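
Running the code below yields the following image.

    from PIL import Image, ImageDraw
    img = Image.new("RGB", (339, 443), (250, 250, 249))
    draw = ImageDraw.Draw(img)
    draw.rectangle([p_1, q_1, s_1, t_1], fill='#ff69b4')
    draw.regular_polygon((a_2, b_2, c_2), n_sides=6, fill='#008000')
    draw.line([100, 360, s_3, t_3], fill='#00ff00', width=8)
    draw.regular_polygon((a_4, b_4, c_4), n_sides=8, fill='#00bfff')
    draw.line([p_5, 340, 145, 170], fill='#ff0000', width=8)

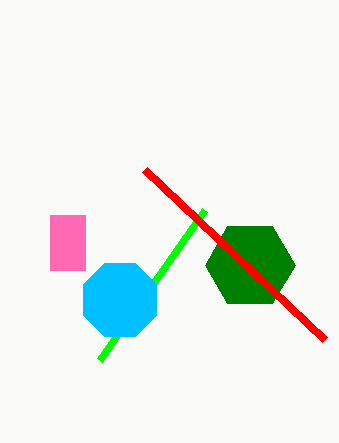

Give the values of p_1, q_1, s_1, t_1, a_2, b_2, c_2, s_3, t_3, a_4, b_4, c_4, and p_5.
p_1 = 50, q_1 = 215, s_1 = 85, t_1 = 270, a_2 = 250, b_2 = 265, c_2 = 45, s_3 = 205, t_3 = 210, a_4 = 120, b_4 = 300, c_4 = 40, p_5 = 325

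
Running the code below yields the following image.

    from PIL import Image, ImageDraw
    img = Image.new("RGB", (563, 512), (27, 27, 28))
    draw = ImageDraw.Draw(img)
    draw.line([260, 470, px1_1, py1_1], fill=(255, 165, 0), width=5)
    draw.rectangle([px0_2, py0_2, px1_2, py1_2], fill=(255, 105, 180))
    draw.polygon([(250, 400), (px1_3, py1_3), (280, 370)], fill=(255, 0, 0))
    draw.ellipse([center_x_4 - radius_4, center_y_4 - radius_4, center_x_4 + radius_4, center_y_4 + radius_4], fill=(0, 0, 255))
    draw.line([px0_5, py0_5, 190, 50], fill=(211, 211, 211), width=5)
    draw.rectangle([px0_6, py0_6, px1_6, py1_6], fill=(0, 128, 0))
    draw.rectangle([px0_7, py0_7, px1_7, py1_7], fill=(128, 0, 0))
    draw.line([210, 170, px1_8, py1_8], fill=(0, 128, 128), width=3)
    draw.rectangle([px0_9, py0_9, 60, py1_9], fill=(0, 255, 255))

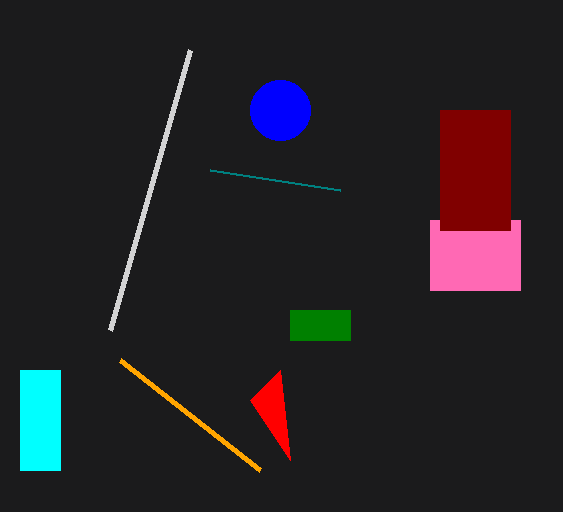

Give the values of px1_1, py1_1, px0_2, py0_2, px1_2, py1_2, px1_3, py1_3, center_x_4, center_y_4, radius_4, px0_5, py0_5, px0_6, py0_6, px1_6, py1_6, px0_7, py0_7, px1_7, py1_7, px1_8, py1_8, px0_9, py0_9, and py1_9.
px1_1 = 120; py1_1 = 360; px0_2 = 430; py0_2 = 220; px1_2 = 520; py1_2 = 290; px1_3 = 290; py1_3 = 460; center_x_4 = 280; center_y_4 = 110; radius_4 = 30; px0_5 = 110; py0_5 = 330; px0_6 = 290; py0_6 = 310; px1_6 = 350; py1_6 = 340; px0_7 = 440; py0_7 = 110; px1_7 = 510; py1_7 = 230; px1_8 = 340; py1_8 = 190; px0_9 = 20; py0_9 = 370; py1_9 = 470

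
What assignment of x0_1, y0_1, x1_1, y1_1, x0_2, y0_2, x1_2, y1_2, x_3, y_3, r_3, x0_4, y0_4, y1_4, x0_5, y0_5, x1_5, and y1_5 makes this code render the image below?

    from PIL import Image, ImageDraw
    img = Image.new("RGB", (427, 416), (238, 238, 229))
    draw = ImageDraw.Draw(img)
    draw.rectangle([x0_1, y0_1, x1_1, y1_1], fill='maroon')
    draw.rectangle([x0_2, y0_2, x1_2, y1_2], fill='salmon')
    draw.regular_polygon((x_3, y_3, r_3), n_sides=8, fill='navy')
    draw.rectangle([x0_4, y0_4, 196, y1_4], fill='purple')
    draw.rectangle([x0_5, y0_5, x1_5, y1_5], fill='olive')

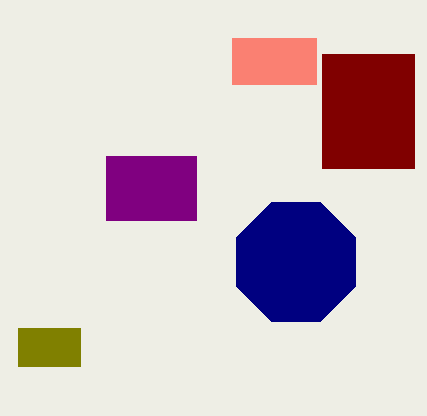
x0_1 = 322; y0_1 = 54; x1_1 = 414; y1_1 = 168; x0_2 = 232; y0_2 = 38; x1_2 = 316; y1_2 = 84; x_3 = 296; y_3 = 262; r_3 = 64; x0_4 = 106; y0_4 = 156; y1_4 = 220; x0_5 = 18; y0_5 = 328; x1_5 = 80; y1_5 = 366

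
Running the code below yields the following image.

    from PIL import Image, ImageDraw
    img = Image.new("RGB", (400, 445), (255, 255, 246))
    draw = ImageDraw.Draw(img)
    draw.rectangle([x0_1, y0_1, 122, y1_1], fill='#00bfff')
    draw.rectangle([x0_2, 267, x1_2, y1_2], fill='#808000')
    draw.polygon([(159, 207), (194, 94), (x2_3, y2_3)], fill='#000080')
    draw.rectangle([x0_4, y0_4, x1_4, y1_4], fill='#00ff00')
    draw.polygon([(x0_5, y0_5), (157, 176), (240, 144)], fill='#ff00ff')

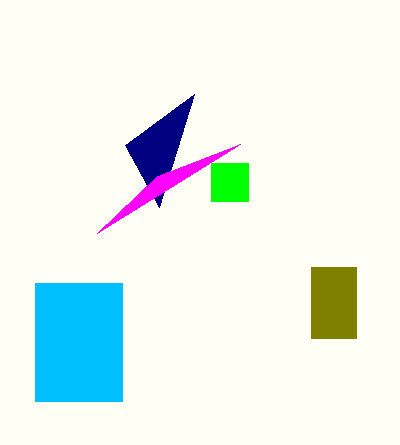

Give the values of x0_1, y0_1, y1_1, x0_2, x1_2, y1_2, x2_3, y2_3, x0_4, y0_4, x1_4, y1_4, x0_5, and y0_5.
x0_1 = 35; y0_1 = 283; y1_1 = 401; x0_2 = 311; x1_2 = 356; y1_2 = 338; x2_3 = 125; y2_3 = 145; x0_4 = 211; y0_4 = 163; x1_4 = 248; y1_4 = 201; x0_5 = 97; y0_5 = 233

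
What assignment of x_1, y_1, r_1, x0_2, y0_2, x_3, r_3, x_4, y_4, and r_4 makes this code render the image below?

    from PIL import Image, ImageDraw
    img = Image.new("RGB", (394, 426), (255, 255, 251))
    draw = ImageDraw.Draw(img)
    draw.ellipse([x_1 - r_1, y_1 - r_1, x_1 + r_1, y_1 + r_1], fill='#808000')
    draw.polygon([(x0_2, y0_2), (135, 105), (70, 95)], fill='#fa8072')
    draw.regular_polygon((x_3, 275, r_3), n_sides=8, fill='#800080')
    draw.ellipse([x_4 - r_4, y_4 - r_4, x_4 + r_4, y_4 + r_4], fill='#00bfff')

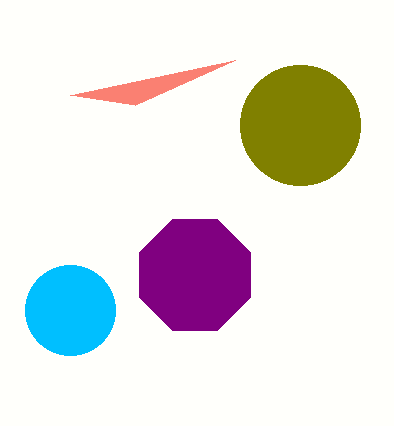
x_1 = 300, y_1 = 125, r_1 = 60, x0_2 = 235, y0_2 = 60, x_3 = 195, r_3 = 60, x_4 = 70, y_4 = 310, r_4 = 45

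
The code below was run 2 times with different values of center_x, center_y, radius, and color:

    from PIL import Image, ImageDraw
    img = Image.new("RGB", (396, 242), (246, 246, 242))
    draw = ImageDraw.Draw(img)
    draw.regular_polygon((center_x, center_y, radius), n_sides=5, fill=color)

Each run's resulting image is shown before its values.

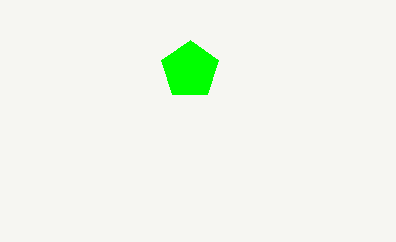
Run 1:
center_x = 190, center_y = 70, radius = 30, color = 'lime'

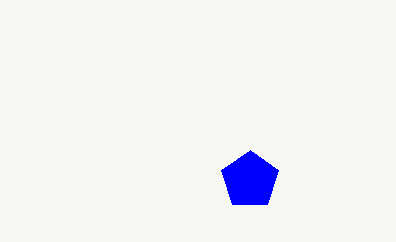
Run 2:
center_x = 250, center_y = 180, radius = 30, color = 'blue'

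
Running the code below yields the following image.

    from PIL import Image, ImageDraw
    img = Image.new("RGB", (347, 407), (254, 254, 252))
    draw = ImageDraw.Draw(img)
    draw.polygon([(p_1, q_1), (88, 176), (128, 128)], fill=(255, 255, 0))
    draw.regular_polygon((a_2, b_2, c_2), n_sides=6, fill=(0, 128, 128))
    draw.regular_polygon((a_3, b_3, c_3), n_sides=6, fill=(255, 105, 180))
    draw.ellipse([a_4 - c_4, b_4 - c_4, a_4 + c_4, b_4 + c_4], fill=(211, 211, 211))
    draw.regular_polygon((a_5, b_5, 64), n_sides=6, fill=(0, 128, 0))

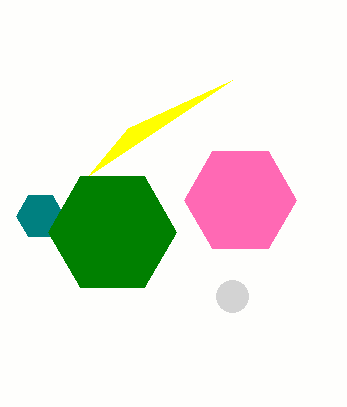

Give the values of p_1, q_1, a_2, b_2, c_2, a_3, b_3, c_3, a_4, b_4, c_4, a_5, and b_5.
p_1 = 232; q_1 = 80; a_2 = 40; b_2 = 216; c_2 = 24; a_3 = 240; b_3 = 200; c_3 = 56; a_4 = 232; b_4 = 296; c_4 = 16; a_5 = 112; b_5 = 232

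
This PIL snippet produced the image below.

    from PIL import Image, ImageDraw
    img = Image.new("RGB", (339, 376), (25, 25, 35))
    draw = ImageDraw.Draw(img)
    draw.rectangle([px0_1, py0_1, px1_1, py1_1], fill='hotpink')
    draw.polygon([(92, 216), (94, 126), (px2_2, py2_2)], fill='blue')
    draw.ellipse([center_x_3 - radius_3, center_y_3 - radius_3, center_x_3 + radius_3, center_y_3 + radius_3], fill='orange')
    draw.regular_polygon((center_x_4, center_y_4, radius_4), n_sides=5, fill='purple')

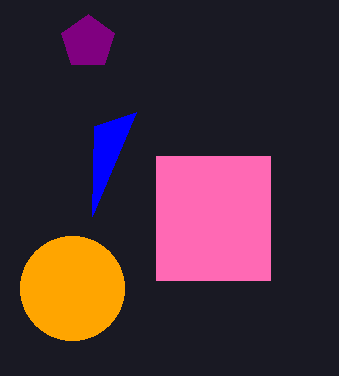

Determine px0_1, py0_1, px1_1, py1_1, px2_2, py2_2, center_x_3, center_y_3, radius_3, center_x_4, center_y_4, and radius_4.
px0_1 = 156; py0_1 = 156; px1_1 = 270; py1_1 = 280; px2_2 = 136; py2_2 = 112; center_x_3 = 72; center_y_3 = 288; radius_3 = 52; center_x_4 = 88; center_y_4 = 42; radius_4 = 28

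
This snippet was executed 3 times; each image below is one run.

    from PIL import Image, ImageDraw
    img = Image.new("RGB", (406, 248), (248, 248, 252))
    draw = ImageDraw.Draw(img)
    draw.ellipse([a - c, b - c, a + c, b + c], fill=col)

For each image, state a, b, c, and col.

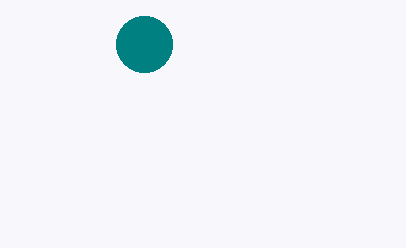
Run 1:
a = 144; b = 44; c = 28; col = 'teal'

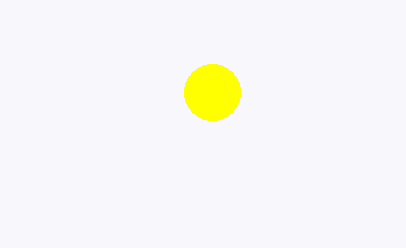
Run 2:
a = 212, b = 92, c = 28, col = 'yellow'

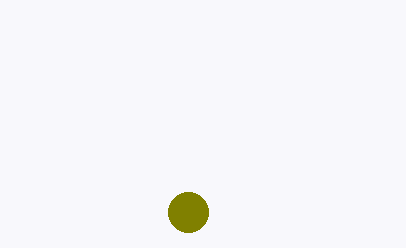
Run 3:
a = 188, b = 212, c = 20, col = 'olive'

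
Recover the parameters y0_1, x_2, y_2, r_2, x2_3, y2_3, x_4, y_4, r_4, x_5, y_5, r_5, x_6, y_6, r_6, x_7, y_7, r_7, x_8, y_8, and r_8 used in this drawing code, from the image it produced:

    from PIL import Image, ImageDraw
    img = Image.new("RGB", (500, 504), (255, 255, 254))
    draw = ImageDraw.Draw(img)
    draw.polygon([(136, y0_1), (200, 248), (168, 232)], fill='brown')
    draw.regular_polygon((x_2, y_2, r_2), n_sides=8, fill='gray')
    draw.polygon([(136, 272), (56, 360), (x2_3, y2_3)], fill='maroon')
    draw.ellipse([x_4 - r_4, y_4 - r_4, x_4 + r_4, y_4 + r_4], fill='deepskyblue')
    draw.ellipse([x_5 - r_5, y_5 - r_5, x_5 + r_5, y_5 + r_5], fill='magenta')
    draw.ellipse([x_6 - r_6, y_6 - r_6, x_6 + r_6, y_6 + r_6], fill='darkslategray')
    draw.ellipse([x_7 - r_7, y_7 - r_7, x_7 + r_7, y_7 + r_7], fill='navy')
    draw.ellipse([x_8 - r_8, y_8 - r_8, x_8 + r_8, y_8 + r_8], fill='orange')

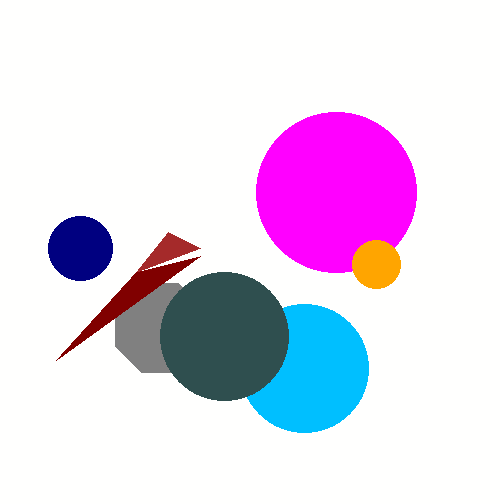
y0_1 = 272; x_2 = 160; y_2 = 328; r_2 = 48; x2_3 = 200; y2_3 = 256; x_4 = 304; y_4 = 368; r_4 = 64; x_5 = 336; y_5 = 192; r_5 = 80; x_6 = 224; y_6 = 336; r_6 = 64; x_7 = 80; y_7 = 248; r_7 = 32; x_8 = 376; y_8 = 264; r_8 = 24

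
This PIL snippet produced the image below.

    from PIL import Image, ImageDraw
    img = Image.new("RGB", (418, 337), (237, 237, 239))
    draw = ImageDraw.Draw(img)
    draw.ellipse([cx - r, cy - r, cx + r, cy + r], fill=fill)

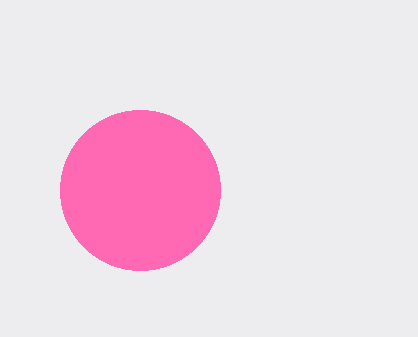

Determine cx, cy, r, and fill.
cx = 140
cy = 190
r = 80
fill = 'hotpink'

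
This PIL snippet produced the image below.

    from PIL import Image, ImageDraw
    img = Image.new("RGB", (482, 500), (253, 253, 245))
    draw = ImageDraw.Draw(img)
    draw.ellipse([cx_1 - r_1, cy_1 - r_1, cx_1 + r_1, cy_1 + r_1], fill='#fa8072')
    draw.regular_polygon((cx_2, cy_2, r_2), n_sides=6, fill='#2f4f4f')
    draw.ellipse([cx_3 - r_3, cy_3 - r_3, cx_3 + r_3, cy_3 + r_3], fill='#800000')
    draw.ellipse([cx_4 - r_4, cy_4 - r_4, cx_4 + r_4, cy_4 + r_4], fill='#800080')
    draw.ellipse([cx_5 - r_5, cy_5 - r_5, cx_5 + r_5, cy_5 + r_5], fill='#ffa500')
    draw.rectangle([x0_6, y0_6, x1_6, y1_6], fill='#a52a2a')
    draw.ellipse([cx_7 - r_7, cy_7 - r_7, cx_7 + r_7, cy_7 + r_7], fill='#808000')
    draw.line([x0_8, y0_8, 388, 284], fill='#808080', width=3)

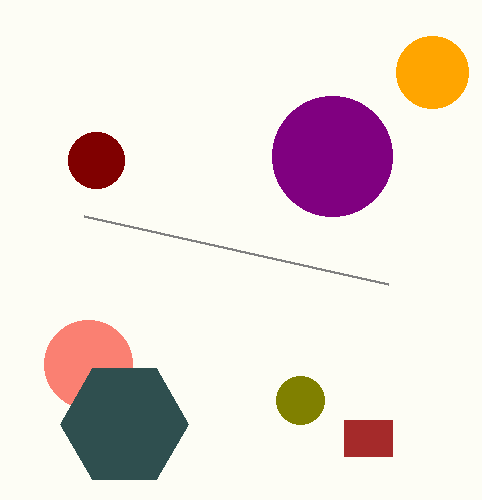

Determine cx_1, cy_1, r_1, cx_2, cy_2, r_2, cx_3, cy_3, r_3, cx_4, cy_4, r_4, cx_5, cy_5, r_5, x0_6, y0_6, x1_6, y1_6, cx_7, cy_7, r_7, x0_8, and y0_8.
cx_1 = 88, cy_1 = 364, r_1 = 44, cx_2 = 124, cy_2 = 424, r_2 = 64, cx_3 = 96, cy_3 = 160, r_3 = 28, cx_4 = 332, cy_4 = 156, r_4 = 60, cx_5 = 432, cy_5 = 72, r_5 = 36, x0_6 = 344, y0_6 = 420, x1_6 = 392, y1_6 = 456, cx_7 = 300, cy_7 = 400, r_7 = 24, x0_8 = 84, y0_8 = 216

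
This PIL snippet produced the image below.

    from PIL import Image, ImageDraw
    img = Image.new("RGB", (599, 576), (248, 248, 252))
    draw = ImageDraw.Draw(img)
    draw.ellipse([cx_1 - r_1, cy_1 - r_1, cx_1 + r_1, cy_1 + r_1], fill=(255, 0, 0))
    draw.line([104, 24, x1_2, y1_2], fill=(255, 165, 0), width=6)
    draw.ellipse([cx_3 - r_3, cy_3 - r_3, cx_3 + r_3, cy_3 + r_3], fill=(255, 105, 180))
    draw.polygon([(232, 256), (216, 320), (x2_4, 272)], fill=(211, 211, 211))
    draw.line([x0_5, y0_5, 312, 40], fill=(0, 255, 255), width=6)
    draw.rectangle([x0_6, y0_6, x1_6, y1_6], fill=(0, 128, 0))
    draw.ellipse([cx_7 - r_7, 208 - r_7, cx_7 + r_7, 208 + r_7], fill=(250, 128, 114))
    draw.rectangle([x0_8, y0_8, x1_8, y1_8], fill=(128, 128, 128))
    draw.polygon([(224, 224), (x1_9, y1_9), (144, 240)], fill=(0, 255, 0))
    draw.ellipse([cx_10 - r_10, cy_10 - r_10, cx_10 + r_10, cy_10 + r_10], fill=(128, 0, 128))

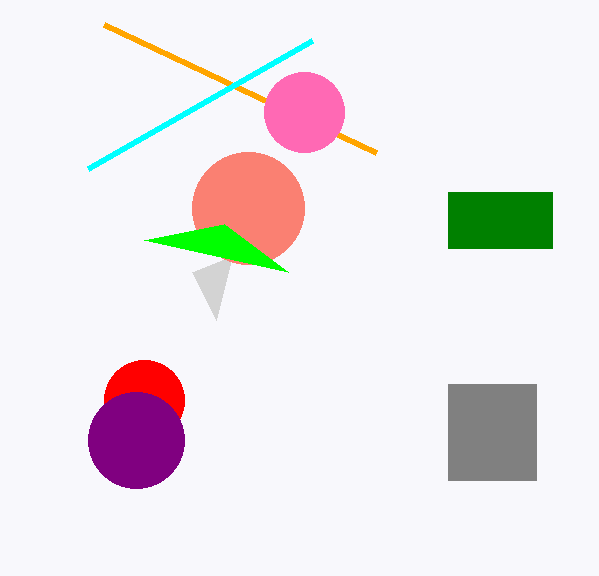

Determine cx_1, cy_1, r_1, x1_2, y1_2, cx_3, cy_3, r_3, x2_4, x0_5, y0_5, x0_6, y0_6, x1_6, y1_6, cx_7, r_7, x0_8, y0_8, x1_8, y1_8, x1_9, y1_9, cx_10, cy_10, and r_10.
cx_1 = 144, cy_1 = 400, r_1 = 40, x1_2 = 376, y1_2 = 152, cx_3 = 304, cy_3 = 112, r_3 = 40, x2_4 = 192, x0_5 = 88, y0_5 = 168, x0_6 = 448, y0_6 = 192, x1_6 = 552, y1_6 = 248, cx_7 = 248, r_7 = 56, x0_8 = 448, y0_8 = 384, x1_8 = 536, y1_8 = 480, x1_9 = 288, y1_9 = 272, cx_10 = 136, cy_10 = 440, r_10 = 48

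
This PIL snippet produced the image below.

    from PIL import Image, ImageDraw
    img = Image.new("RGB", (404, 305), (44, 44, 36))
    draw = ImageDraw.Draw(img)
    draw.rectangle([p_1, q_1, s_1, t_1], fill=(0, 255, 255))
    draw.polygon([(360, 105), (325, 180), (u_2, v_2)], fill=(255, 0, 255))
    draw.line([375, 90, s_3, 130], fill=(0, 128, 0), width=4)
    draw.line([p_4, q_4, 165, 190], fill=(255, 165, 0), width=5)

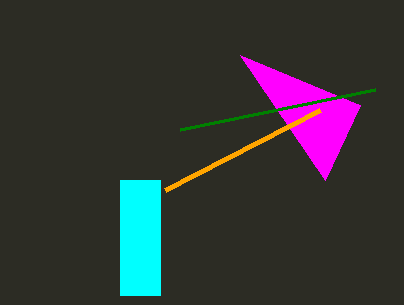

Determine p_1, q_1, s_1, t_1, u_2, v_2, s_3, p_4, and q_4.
p_1 = 120, q_1 = 180, s_1 = 160, t_1 = 295, u_2 = 240, v_2 = 55, s_3 = 180, p_4 = 320, q_4 = 110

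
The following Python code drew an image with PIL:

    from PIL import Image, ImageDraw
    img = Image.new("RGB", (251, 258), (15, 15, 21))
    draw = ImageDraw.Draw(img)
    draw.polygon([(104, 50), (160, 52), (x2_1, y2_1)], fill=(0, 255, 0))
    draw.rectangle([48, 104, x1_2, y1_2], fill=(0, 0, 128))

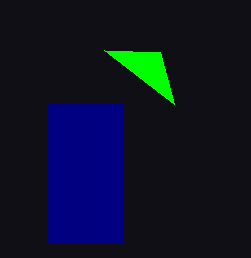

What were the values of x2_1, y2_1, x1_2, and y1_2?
x2_1 = 174; y2_1 = 104; x1_2 = 122; y1_2 = 242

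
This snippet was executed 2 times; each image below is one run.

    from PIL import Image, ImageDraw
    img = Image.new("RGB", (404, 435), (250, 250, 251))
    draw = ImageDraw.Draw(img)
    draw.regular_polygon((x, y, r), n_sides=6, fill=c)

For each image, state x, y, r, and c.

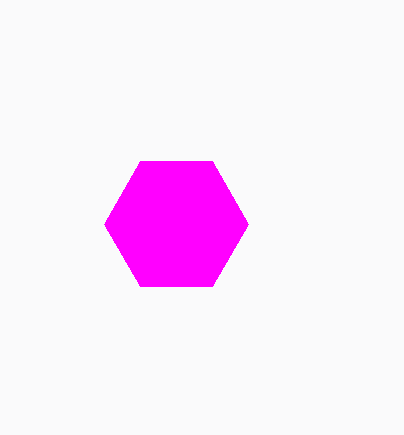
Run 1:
x = 176; y = 224; r = 72; c = 'magenta'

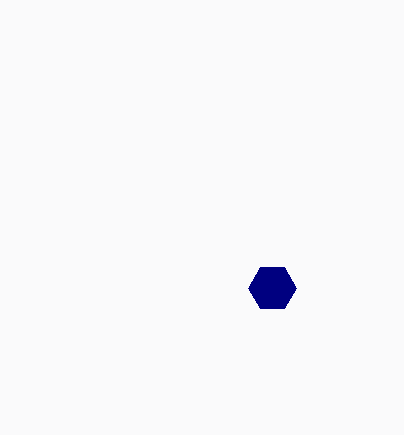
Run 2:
x = 272, y = 288, r = 24, c = 'navy'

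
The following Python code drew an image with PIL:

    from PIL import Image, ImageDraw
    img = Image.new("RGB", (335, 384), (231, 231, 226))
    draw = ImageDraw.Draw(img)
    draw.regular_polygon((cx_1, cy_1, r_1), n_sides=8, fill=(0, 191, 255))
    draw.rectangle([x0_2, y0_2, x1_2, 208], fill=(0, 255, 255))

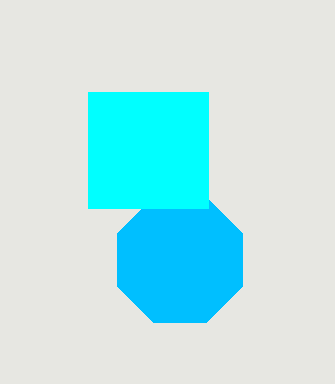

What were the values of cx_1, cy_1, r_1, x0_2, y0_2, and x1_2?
cx_1 = 180, cy_1 = 260, r_1 = 68, x0_2 = 88, y0_2 = 92, x1_2 = 208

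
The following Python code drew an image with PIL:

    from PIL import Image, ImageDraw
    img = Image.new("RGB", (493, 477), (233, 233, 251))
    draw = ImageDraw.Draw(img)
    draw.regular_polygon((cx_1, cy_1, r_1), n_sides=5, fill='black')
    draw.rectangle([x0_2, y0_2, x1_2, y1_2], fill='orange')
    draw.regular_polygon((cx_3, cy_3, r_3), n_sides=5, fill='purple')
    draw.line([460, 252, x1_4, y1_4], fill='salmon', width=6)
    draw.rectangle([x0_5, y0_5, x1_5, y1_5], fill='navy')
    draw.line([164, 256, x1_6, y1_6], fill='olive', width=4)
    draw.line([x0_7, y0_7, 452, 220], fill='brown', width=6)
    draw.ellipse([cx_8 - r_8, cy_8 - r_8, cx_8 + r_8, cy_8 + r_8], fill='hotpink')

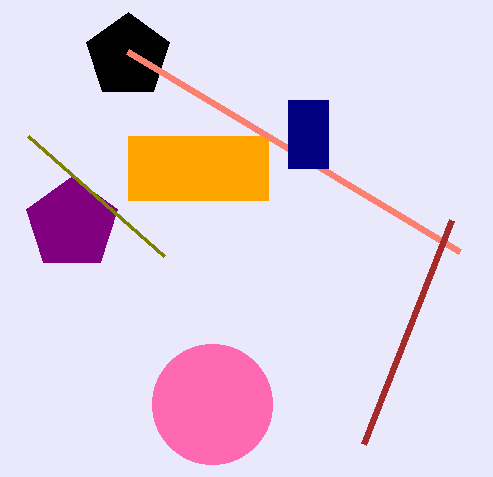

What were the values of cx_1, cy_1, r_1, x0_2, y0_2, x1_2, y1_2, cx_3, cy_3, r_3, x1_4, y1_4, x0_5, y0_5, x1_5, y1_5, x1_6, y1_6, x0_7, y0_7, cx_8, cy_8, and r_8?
cx_1 = 128
cy_1 = 56
r_1 = 44
x0_2 = 128
y0_2 = 136
x1_2 = 268
y1_2 = 200
cx_3 = 72
cy_3 = 224
r_3 = 48
x1_4 = 128
y1_4 = 52
x0_5 = 288
y0_5 = 100
x1_5 = 328
y1_5 = 168
x1_6 = 28
y1_6 = 136
x0_7 = 364
y0_7 = 444
cx_8 = 212
cy_8 = 404
r_8 = 60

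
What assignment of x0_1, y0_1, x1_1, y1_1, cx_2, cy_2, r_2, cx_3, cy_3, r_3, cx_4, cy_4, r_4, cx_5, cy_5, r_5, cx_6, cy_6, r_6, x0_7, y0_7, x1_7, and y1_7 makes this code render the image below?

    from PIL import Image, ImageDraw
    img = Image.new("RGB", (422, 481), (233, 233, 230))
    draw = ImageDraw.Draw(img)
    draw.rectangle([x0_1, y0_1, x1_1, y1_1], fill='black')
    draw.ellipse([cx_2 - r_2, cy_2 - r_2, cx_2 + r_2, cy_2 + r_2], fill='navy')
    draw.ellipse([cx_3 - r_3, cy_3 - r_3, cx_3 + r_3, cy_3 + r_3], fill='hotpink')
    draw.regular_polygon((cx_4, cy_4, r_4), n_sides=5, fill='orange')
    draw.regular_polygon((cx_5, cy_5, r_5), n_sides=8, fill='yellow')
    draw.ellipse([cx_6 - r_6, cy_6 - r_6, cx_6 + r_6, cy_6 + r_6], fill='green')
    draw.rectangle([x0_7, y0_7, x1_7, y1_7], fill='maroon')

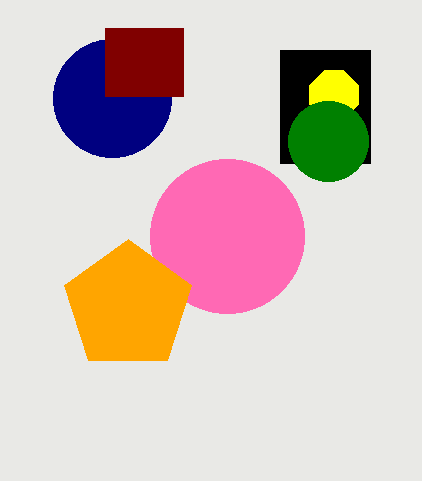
x0_1 = 280
y0_1 = 50
x1_1 = 370
y1_1 = 163
cx_2 = 112
cy_2 = 98
r_2 = 59
cx_3 = 227
cy_3 = 236
r_3 = 77
cx_4 = 128
cy_4 = 306
r_4 = 67
cx_5 = 334
cy_5 = 95
r_5 = 26
cx_6 = 328
cy_6 = 141
r_6 = 40
x0_7 = 105
y0_7 = 28
x1_7 = 183
y1_7 = 96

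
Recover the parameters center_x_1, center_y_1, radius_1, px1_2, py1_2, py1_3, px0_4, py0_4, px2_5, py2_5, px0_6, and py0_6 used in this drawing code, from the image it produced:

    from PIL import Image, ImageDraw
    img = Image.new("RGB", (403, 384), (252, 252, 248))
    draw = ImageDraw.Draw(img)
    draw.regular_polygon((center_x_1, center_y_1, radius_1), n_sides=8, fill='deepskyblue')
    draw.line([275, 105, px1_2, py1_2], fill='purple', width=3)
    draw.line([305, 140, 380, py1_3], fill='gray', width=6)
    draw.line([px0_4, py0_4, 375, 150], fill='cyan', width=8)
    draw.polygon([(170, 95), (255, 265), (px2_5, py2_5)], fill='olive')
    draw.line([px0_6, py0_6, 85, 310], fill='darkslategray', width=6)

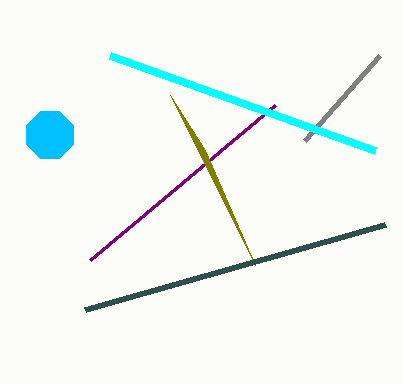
center_x_1 = 50, center_y_1 = 135, radius_1 = 25, px1_2 = 90, py1_2 = 260, py1_3 = 55, px0_4 = 110, py0_4 = 55, px2_5 = 205, py2_5 = 150, px0_6 = 385, py0_6 = 225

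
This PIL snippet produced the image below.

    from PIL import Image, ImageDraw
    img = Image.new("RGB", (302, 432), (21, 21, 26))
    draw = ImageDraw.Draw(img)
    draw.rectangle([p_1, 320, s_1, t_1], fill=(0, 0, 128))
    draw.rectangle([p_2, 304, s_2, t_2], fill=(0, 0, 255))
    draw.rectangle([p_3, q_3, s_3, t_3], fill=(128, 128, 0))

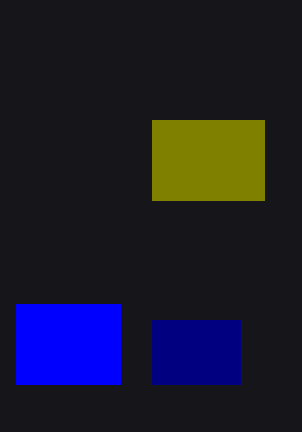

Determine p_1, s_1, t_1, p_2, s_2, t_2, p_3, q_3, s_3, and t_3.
p_1 = 152; s_1 = 240; t_1 = 384; p_2 = 16; s_2 = 120; t_2 = 384; p_3 = 152; q_3 = 120; s_3 = 264; t_3 = 200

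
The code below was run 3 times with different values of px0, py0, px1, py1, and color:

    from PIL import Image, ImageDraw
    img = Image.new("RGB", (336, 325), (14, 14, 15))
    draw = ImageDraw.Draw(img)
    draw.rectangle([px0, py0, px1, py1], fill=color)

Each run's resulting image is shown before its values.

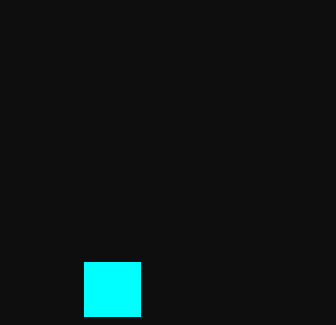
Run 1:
px0 = 84
py0 = 262
px1 = 140
py1 = 316
color = 'cyan'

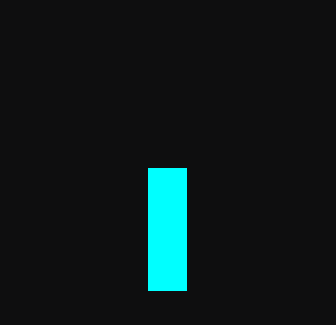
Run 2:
px0 = 148
py0 = 168
px1 = 186
py1 = 290
color = 'cyan'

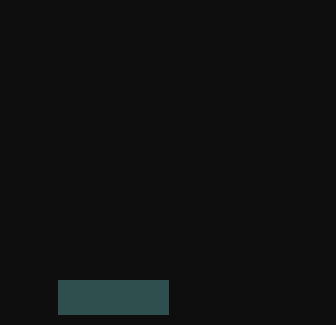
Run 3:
px0 = 58
py0 = 280
px1 = 168
py1 = 314
color = 'darkslategray'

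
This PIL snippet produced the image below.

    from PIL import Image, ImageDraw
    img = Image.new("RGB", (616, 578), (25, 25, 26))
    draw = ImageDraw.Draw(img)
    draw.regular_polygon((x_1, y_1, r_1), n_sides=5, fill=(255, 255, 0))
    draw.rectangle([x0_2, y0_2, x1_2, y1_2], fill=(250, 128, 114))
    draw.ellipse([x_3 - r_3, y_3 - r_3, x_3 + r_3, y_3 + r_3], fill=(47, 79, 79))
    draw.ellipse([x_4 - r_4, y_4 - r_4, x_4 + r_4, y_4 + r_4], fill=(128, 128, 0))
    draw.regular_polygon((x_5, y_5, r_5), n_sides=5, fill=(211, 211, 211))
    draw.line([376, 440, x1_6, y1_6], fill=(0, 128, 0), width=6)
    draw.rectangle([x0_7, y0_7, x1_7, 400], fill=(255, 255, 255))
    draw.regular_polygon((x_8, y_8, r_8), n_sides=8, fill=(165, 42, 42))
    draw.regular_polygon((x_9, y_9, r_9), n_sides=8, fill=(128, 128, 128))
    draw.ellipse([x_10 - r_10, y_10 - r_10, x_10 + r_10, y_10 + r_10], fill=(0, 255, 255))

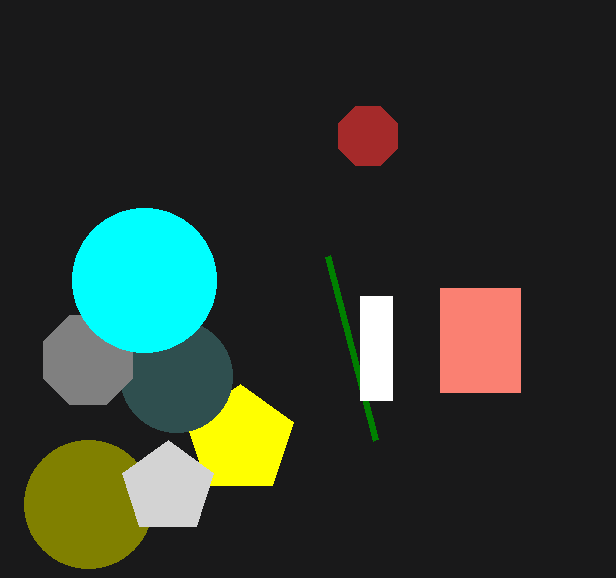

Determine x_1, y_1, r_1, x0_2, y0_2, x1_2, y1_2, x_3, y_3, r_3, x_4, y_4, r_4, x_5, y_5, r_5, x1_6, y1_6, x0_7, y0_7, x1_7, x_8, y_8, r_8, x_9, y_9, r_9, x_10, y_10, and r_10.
x_1 = 240, y_1 = 440, r_1 = 56, x0_2 = 440, y0_2 = 288, x1_2 = 520, y1_2 = 392, x_3 = 176, y_3 = 376, r_3 = 56, x_4 = 88, y_4 = 504, r_4 = 64, x_5 = 168, y_5 = 488, r_5 = 48, x1_6 = 328, y1_6 = 256, x0_7 = 360, y0_7 = 296, x1_7 = 392, x_8 = 368, y_8 = 136, r_8 = 32, x_9 = 88, y_9 = 360, r_9 = 48, x_10 = 144, y_10 = 280, r_10 = 72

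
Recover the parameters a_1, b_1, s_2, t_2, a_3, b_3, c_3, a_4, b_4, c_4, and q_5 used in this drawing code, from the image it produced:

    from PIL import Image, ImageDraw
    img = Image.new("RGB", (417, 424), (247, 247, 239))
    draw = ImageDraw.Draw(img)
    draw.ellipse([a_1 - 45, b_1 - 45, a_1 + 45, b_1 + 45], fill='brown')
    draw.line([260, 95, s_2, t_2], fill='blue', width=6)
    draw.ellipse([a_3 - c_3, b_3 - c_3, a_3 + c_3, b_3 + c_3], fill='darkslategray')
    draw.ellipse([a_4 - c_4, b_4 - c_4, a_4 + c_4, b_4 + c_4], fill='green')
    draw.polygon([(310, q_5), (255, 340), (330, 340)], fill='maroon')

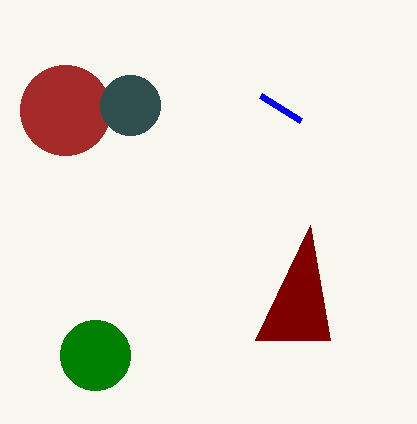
a_1 = 65
b_1 = 110
s_2 = 300
t_2 = 120
a_3 = 130
b_3 = 105
c_3 = 30
a_4 = 95
b_4 = 355
c_4 = 35
q_5 = 225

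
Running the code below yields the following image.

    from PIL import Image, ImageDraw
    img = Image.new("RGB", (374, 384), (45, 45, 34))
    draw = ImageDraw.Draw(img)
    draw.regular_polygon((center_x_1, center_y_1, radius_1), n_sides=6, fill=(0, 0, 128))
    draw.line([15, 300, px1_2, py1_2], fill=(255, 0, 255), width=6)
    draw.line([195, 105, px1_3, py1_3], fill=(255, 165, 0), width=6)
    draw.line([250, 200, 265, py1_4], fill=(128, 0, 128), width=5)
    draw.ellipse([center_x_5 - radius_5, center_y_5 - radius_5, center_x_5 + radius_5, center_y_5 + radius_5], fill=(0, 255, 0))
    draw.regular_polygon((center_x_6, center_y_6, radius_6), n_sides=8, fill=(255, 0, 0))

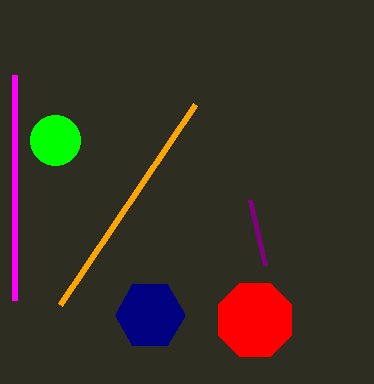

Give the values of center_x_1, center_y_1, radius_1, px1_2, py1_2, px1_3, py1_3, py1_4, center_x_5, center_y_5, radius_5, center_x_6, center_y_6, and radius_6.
center_x_1 = 150, center_y_1 = 315, radius_1 = 35, px1_2 = 15, py1_2 = 75, px1_3 = 60, py1_3 = 305, py1_4 = 265, center_x_5 = 55, center_y_5 = 140, radius_5 = 25, center_x_6 = 255, center_y_6 = 320, radius_6 = 40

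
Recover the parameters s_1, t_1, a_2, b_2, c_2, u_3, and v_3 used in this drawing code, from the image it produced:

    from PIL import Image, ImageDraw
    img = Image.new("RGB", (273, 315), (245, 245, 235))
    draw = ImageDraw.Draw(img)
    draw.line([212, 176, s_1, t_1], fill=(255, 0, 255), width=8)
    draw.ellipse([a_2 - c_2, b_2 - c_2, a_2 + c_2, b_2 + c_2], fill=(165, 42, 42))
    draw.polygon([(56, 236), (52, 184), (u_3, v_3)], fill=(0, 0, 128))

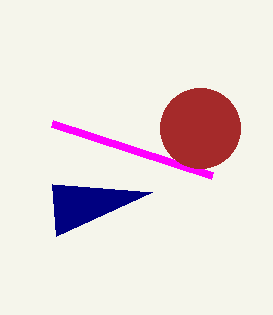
s_1 = 52; t_1 = 124; a_2 = 200; b_2 = 128; c_2 = 40; u_3 = 152; v_3 = 192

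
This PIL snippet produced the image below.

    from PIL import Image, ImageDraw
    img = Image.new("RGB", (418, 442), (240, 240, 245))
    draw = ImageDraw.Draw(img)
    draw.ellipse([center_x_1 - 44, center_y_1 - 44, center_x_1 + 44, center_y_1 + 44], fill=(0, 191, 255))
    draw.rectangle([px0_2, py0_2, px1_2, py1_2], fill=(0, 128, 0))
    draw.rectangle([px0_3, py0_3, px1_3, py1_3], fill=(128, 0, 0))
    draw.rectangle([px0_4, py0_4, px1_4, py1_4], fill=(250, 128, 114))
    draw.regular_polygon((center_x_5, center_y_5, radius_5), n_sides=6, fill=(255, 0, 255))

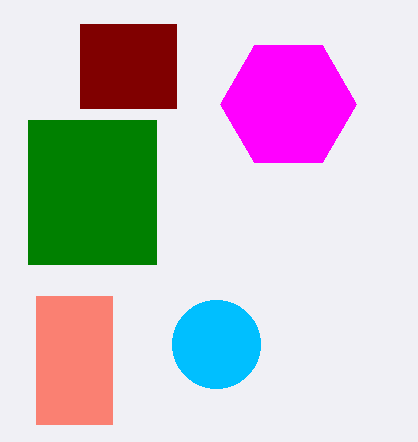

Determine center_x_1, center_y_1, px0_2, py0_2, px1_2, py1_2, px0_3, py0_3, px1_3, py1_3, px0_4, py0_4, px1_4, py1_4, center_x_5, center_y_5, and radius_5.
center_x_1 = 216, center_y_1 = 344, px0_2 = 28, py0_2 = 120, px1_2 = 156, py1_2 = 264, px0_3 = 80, py0_3 = 24, px1_3 = 176, py1_3 = 108, px0_4 = 36, py0_4 = 296, px1_4 = 112, py1_4 = 424, center_x_5 = 288, center_y_5 = 104, radius_5 = 68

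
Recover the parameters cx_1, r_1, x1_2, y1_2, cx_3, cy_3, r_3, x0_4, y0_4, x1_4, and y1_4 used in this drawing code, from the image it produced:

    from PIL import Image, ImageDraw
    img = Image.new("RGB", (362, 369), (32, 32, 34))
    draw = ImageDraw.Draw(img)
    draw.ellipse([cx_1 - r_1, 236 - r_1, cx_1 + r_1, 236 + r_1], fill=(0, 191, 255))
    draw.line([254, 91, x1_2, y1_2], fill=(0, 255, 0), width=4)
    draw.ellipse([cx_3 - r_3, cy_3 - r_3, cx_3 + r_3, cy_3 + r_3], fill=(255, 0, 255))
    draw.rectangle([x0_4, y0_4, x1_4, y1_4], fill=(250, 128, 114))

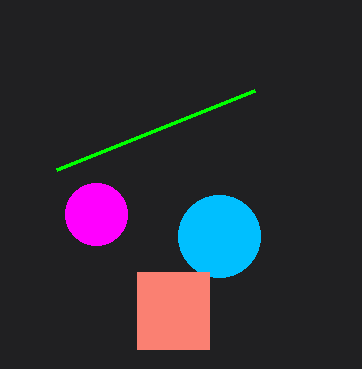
cx_1 = 219, r_1 = 41, x1_2 = 56, y1_2 = 170, cx_3 = 96, cy_3 = 214, r_3 = 31, x0_4 = 137, y0_4 = 272, x1_4 = 209, y1_4 = 349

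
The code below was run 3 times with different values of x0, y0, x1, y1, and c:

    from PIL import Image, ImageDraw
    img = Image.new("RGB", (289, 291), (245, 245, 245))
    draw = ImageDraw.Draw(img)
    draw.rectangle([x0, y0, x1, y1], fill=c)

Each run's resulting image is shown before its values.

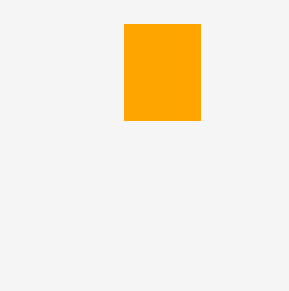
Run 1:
x0 = 124, y0 = 24, x1 = 200, y1 = 120, c = 'orange'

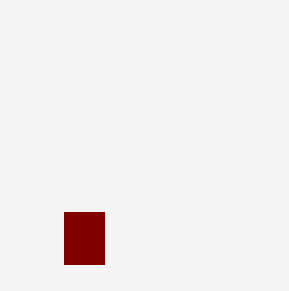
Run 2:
x0 = 64, y0 = 212, x1 = 104, y1 = 264, c = 'maroon'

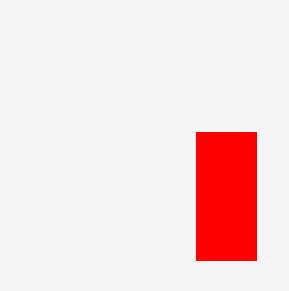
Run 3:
x0 = 196
y0 = 132
x1 = 256
y1 = 260
c = 'red'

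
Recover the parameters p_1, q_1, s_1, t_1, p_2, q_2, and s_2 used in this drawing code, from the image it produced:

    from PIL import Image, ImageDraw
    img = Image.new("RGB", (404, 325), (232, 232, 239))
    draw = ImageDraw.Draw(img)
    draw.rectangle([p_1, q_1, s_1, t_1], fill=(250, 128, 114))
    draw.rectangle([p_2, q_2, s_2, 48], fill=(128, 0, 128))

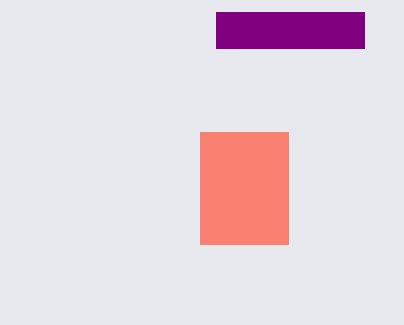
p_1 = 200; q_1 = 132; s_1 = 288; t_1 = 244; p_2 = 216; q_2 = 12; s_2 = 364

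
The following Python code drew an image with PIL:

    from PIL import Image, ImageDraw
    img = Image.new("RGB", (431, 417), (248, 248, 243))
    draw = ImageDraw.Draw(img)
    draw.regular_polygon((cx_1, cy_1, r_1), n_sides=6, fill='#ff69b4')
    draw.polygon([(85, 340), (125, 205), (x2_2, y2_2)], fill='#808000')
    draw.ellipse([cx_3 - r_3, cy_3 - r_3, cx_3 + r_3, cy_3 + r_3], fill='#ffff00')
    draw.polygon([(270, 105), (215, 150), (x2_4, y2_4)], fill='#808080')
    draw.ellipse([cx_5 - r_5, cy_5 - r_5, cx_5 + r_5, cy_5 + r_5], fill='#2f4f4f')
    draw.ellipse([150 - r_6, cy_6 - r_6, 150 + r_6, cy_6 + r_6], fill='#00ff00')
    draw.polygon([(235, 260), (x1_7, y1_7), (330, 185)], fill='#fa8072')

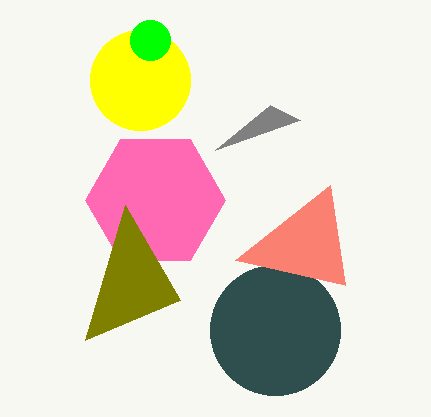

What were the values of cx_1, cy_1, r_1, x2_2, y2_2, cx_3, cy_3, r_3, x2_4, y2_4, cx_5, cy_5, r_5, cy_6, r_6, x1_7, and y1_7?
cx_1 = 155, cy_1 = 200, r_1 = 70, x2_2 = 180, y2_2 = 300, cx_3 = 140, cy_3 = 80, r_3 = 50, x2_4 = 300, y2_4 = 120, cx_5 = 275, cy_5 = 330, r_5 = 65, cy_6 = 40, r_6 = 20, x1_7 = 345, y1_7 = 285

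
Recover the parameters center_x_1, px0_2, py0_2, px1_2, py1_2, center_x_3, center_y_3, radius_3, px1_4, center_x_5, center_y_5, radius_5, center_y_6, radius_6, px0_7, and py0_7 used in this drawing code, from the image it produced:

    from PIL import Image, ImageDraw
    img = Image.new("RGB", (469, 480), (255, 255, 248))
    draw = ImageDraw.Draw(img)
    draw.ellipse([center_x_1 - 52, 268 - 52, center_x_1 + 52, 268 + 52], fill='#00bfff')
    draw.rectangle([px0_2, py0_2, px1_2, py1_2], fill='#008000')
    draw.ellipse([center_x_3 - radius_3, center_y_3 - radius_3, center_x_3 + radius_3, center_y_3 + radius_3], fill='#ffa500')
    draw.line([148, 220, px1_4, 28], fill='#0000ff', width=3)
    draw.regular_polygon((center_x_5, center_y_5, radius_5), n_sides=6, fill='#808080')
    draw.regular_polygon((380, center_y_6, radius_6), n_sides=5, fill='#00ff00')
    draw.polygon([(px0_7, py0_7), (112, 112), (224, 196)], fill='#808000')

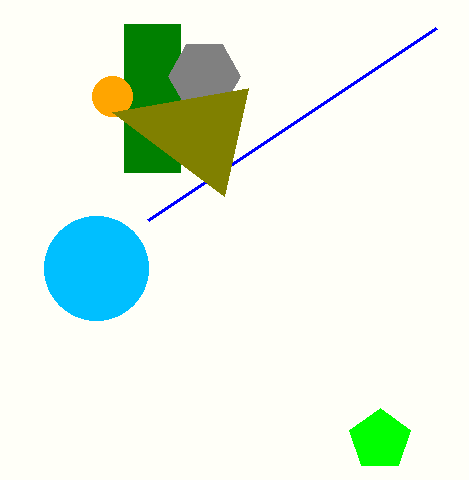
center_x_1 = 96
px0_2 = 124
py0_2 = 24
px1_2 = 180
py1_2 = 172
center_x_3 = 112
center_y_3 = 96
radius_3 = 20
px1_4 = 436
center_x_5 = 204
center_y_5 = 76
radius_5 = 36
center_y_6 = 440
radius_6 = 32
px0_7 = 248
py0_7 = 88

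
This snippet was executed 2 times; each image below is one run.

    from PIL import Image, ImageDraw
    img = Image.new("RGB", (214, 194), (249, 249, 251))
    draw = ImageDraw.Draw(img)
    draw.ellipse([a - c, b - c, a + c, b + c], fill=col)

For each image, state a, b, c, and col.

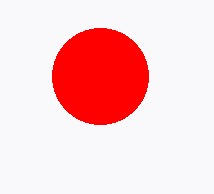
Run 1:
a = 100
b = 76
c = 48
col = 'red'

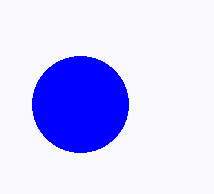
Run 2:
a = 80; b = 104; c = 48; col = 'blue'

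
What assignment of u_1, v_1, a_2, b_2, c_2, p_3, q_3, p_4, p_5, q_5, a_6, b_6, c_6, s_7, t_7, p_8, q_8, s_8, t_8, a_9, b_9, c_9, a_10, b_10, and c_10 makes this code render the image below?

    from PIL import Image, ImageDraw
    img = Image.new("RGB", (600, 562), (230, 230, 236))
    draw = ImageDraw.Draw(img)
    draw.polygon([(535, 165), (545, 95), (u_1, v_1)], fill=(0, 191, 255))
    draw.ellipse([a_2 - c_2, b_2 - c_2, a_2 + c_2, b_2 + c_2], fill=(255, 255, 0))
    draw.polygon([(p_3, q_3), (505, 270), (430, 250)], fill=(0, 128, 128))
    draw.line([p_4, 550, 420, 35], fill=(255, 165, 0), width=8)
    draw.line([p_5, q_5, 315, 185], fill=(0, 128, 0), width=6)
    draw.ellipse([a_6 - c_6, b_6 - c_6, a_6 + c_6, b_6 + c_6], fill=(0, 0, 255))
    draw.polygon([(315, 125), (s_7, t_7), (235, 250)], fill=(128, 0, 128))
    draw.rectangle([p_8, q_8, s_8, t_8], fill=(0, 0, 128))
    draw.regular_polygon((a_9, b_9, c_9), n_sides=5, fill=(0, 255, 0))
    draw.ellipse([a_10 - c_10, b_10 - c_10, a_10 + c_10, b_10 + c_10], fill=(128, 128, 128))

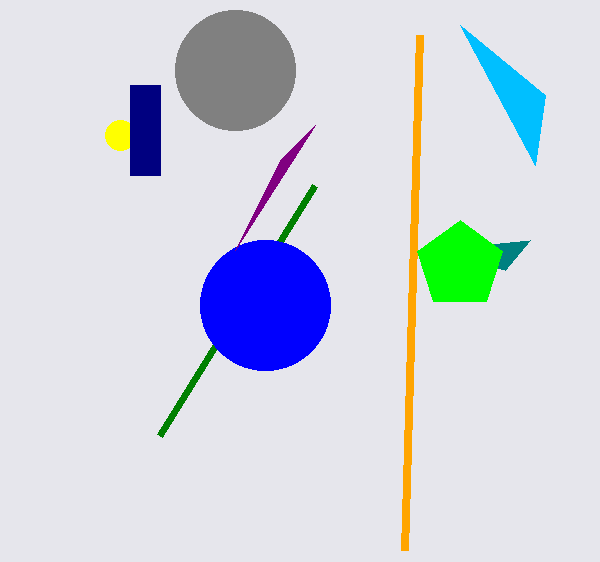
u_1 = 460, v_1 = 25, a_2 = 120, b_2 = 135, c_2 = 15, p_3 = 530, q_3 = 240, p_4 = 405, p_5 = 160, q_5 = 435, a_6 = 265, b_6 = 305, c_6 = 65, s_7 = 280, t_7 = 160, p_8 = 130, q_8 = 85, s_8 = 160, t_8 = 175, a_9 = 460, b_9 = 265, c_9 = 45, a_10 = 235, b_10 = 70, c_10 = 60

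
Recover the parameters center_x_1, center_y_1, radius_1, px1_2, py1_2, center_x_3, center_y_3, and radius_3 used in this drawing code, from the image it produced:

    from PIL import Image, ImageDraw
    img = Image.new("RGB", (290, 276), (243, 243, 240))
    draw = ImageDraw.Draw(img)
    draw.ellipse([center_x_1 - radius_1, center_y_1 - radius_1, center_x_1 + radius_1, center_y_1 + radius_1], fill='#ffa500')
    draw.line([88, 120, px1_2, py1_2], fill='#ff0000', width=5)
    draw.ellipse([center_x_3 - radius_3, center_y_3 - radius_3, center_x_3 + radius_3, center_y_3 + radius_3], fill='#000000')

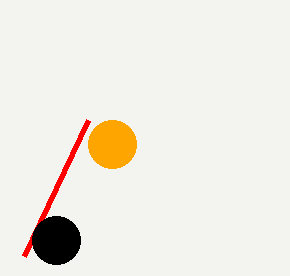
center_x_1 = 112, center_y_1 = 144, radius_1 = 24, px1_2 = 24, py1_2 = 256, center_x_3 = 56, center_y_3 = 240, radius_3 = 24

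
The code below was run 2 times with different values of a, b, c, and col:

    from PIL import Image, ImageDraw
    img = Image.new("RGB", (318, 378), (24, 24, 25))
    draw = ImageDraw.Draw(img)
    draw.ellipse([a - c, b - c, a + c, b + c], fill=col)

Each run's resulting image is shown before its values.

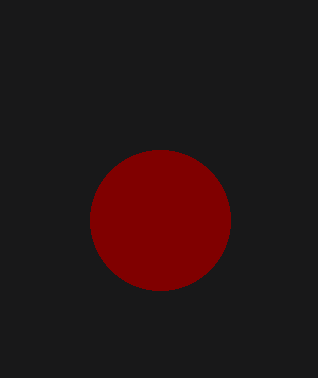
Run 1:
a = 160
b = 220
c = 70
col = 'maroon'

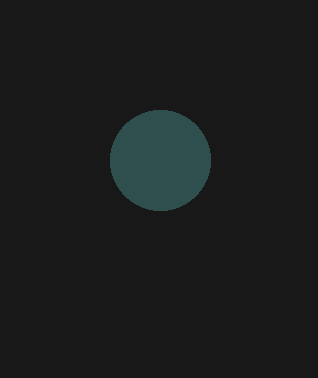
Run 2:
a = 160; b = 160; c = 50; col = 'darkslategray'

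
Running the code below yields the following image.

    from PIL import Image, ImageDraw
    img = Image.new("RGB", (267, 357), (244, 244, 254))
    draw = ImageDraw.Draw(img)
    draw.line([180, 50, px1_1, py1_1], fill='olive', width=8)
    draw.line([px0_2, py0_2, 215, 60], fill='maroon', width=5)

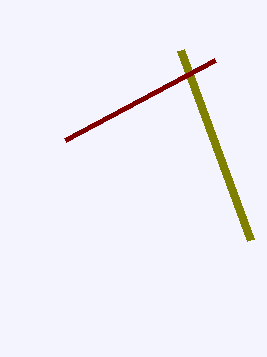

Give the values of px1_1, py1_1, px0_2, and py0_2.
px1_1 = 250
py1_1 = 240
px0_2 = 65
py0_2 = 140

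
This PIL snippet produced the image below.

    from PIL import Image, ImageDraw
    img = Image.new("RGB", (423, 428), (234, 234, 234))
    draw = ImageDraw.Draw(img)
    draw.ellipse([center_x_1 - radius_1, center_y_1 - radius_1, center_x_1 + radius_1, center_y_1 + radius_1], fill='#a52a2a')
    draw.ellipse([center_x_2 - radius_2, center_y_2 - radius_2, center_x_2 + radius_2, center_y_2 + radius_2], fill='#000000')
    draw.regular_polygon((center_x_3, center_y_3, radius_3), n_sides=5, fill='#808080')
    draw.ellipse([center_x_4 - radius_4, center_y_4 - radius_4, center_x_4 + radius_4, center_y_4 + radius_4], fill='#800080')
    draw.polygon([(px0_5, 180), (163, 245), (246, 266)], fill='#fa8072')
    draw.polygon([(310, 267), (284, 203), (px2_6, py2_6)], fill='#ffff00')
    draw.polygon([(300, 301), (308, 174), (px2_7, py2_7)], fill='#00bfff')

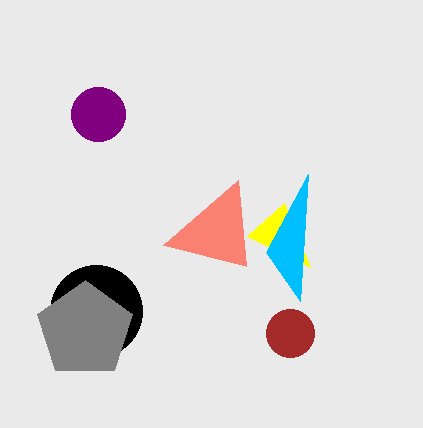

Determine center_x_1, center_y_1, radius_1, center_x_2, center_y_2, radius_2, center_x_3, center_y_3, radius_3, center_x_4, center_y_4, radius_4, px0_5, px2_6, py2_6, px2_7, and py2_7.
center_x_1 = 290; center_y_1 = 333; radius_1 = 24; center_x_2 = 96; center_y_2 = 311; radius_2 = 46; center_x_3 = 85; center_y_3 = 330; radius_3 = 50; center_x_4 = 98; center_y_4 = 114; radius_4 = 27; px0_5 = 238; px2_6 = 247; py2_6 = 236; px2_7 = 266; py2_7 = 252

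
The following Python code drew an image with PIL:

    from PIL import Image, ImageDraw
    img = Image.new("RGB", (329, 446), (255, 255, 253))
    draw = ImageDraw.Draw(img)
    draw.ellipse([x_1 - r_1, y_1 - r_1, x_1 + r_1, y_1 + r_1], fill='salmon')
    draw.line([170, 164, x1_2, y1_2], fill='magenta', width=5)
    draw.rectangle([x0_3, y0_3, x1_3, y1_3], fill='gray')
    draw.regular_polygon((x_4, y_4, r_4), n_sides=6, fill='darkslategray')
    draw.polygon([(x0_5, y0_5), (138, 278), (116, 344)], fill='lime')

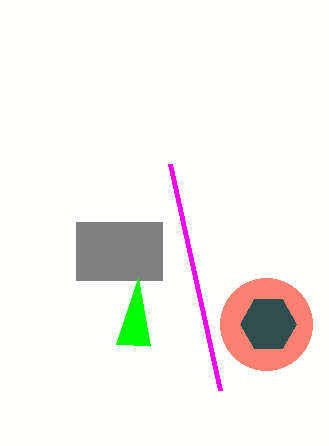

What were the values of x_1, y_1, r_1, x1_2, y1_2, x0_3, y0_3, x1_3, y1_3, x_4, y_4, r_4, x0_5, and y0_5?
x_1 = 266
y_1 = 324
r_1 = 46
x1_2 = 220
y1_2 = 390
x0_3 = 76
y0_3 = 222
x1_3 = 162
y1_3 = 280
x_4 = 268
y_4 = 324
r_4 = 28
x0_5 = 150
y0_5 = 346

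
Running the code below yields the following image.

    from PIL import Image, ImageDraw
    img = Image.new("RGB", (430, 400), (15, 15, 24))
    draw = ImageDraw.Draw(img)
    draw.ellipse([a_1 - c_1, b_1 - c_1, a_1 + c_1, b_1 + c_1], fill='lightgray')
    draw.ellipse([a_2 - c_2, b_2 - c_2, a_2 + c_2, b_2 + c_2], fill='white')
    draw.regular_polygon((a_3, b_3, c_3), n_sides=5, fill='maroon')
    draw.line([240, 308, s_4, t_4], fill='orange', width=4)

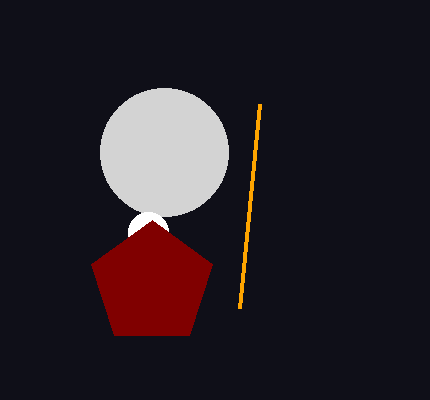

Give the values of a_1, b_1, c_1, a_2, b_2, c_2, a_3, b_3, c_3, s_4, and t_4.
a_1 = 164, b_1 = 152, c_1 = 64, a_2 = 148, b_2 = 232, c_2 = 20, a_3 = 152, b_3 = 284, c_3 = 64, s_4 = 260, t_4 = 104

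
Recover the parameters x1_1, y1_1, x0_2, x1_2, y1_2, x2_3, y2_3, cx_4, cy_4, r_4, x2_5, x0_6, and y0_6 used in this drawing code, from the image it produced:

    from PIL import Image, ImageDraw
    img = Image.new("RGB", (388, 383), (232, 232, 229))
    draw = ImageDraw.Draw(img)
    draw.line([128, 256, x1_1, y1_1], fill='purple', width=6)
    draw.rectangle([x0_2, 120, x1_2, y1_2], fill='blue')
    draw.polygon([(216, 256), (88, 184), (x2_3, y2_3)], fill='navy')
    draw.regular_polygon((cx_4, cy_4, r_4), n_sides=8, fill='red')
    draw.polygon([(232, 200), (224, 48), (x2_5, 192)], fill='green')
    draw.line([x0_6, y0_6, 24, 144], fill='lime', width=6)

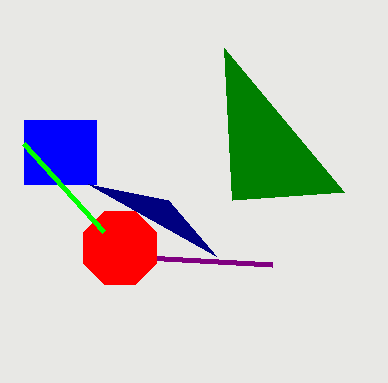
x1_1 = 272
y1_1 = 264
x0_2 = 24
x1_2 = 96
y1_2 = 184
x2_3 = 168
y2_3 = 200
cx_4 = 120
cy_4 = 248
r_4 = 40
x2_5 = 344
x0_6 = 104
y0_6 = 232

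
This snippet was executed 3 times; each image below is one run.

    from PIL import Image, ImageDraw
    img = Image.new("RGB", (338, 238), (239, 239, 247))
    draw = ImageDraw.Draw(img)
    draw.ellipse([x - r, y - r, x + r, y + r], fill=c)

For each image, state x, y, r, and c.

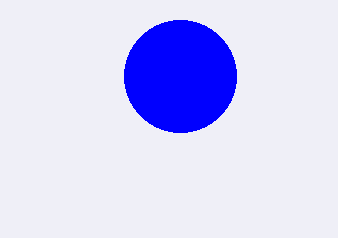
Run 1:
x = 180
y = 76
r = 56
c = 'blue'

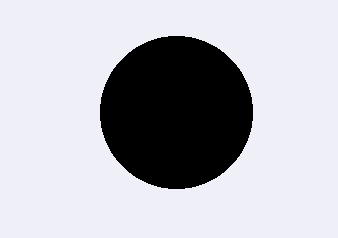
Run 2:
x = 176, y = 112, r = 76, c = 'black'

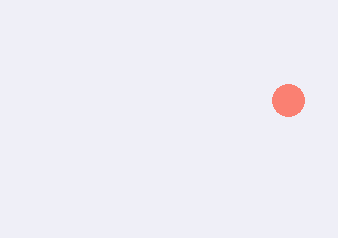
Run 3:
x = 288
y = 100
r = 16
c = 'salmon'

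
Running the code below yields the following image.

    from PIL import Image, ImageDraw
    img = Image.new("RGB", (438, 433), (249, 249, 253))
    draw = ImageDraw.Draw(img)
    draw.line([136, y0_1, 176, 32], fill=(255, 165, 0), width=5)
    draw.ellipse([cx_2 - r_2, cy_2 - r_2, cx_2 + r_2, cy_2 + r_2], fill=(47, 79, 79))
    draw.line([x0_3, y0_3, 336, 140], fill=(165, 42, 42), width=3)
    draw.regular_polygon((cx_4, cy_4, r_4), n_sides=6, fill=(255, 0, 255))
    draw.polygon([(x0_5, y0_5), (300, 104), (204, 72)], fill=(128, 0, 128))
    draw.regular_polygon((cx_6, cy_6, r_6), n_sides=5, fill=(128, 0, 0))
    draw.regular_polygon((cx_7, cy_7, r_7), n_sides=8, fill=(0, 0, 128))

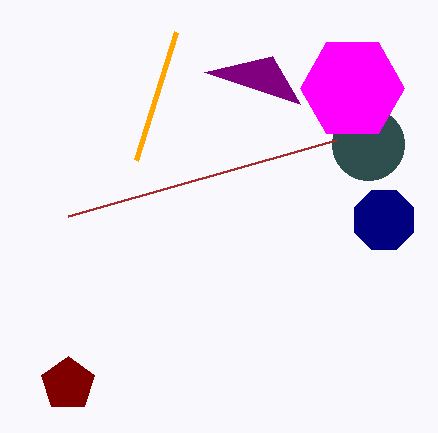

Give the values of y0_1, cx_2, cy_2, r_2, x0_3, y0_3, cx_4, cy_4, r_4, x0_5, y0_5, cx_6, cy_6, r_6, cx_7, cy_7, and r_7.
y0_1 = 160, cx_2 = 368, cy_2 = 144, r_2 = 36, x0_3 = 68, y0_3 = 216, cx_4 = 352, cy_4 = 88, r_4 = 52, x0_5 = 272, y0_5 = 56, cx_6 = 68, cy_6 = 384, r_6 = 28, cx_7 = 384, cy_7 = 220, r_7 = 32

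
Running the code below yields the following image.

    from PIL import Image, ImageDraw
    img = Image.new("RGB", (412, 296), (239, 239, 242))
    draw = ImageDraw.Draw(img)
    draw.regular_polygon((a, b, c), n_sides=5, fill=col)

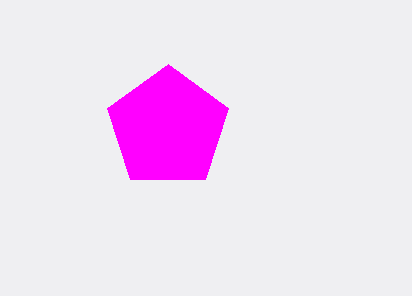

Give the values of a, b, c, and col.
a = 168
b = 128
c = 64
col = 'magenta'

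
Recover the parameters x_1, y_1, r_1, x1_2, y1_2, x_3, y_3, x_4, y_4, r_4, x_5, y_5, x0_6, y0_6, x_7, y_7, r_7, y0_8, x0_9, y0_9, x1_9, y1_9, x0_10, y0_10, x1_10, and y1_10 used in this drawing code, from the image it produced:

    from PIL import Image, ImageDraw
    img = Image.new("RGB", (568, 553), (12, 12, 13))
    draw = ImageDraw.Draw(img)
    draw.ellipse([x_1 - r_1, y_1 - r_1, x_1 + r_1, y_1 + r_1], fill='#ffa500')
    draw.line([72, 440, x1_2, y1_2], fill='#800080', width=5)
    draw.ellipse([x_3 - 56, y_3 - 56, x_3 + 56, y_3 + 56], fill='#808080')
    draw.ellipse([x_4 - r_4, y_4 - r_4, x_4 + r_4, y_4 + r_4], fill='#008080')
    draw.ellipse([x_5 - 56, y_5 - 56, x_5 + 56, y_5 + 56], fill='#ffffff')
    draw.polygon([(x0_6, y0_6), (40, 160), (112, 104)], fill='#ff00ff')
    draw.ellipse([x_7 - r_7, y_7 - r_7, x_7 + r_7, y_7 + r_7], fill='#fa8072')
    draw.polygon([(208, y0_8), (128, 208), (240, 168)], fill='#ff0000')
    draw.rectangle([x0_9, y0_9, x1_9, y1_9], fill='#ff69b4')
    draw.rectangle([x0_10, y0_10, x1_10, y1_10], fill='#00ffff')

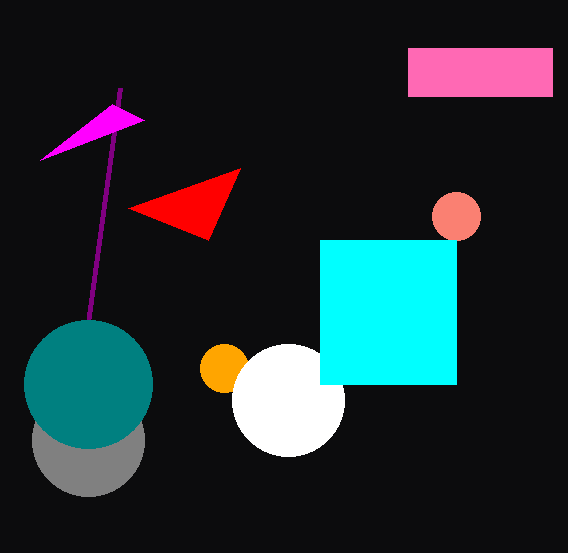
x_1 = 224, y_1 = 368, r_1 = 24, x1_2 = 120, y1_2 = 88, x_3 = 88, y_3 = 440, x_4 = 88, y_4 = 384, r_4 = 64, x_5 = 288, y_5 = 400, x0_6 = 144, y0_6 = 120, x_7 = 456, y_7 = 216, r_7 = 24, y0_8 = 240, x0_9 = 408, y0_9 = 48, x1_9 = 552, y1_9 = 96, x0_10 = 320, y0_10 = 240, x1_10 = 456, y1_10 = 384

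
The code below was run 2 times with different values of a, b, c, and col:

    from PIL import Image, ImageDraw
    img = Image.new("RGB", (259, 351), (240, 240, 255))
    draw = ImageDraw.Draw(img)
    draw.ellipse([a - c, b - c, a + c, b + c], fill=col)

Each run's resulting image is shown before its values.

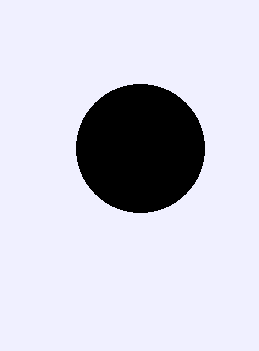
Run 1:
a = 140; b = 148; c = 64; col = 'black'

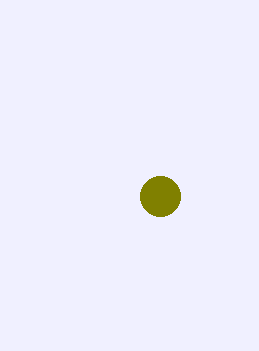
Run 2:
a = 160, b = 196, c = 20, col = 'olive'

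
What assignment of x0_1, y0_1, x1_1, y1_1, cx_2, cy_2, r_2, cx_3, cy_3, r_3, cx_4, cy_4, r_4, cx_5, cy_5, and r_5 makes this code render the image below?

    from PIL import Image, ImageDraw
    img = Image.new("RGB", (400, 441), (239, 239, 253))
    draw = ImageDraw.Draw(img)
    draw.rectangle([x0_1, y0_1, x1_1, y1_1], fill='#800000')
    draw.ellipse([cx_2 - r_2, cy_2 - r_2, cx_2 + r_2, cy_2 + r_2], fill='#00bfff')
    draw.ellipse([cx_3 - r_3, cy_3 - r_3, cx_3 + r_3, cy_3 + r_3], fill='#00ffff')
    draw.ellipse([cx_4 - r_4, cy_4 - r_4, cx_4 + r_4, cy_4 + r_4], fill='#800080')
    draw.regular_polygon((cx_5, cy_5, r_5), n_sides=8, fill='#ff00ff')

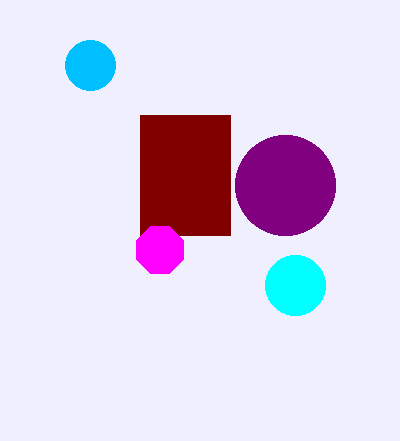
x0_1 = 140; y0_1 = 115; x1_1 = 230; y1_1 = 235; cx_2 = 90; cy_2 = 65; r_2 = 25; cx_3 = 295; cy_3 = 285; r_3 = 30; cx_4 = 285; cy_4 = 185; r_4 = 50; cx_5 = 160; cy_5 = 250; r_5 = 25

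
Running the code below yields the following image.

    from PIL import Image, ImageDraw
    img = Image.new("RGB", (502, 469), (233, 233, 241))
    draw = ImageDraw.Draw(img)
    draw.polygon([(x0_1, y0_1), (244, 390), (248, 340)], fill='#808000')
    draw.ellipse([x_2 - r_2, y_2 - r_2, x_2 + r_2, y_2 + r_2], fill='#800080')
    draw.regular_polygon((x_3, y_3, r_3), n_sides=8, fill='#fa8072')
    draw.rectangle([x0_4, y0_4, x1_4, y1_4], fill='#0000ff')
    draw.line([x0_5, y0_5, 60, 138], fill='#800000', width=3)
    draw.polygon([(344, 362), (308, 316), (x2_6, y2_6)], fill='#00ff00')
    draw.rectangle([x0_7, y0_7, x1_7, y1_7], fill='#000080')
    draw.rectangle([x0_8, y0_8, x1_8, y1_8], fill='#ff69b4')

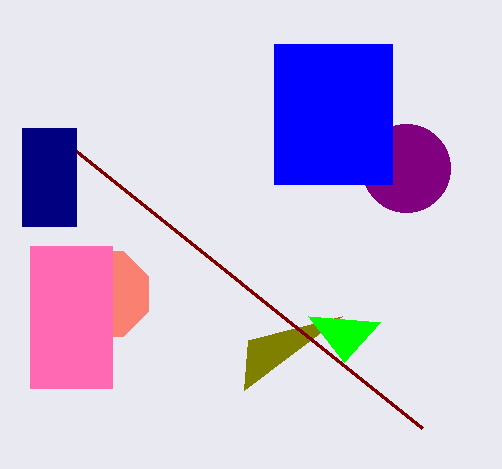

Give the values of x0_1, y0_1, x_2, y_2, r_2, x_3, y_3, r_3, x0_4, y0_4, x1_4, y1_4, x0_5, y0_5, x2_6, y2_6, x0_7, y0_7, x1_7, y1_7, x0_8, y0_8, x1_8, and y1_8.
x0_1 = 342, y0_1 = 316, x_2 = 406, y_2 = 168, r_2 = 44, x_3 = 106, y_3 = 294, r_3 = 46, x0_4 = 274, y0_4 = 44, x1_4 = 392, y1_4 = 184, x0_5 = 422, y0_5 = 428, x2_6 = 380, y2_6 = 322, x0_7 = 22, y0_7 = 128, x1_7 = 76, y1_7 = 226, x0_8 = 30, y0_8 = 246, x1_8 = 112, y1_8 = 388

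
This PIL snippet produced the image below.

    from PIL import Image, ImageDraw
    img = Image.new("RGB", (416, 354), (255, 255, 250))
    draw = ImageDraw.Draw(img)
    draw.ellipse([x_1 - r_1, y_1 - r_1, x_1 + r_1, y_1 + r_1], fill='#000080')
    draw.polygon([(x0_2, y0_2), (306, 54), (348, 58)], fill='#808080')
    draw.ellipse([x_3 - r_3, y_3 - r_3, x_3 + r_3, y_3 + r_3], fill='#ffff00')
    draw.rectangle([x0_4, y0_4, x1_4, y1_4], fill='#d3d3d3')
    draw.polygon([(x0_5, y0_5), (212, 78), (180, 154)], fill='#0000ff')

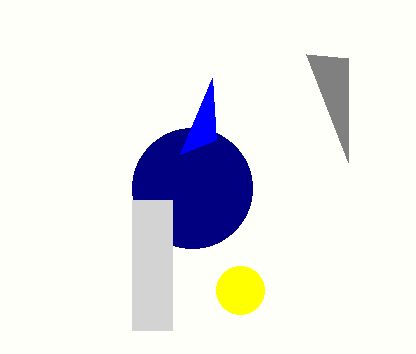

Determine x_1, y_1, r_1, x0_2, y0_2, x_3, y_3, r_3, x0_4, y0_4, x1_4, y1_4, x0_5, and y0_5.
x_1 = 192; y_1 = 188; r_1 = 60; x0_2 = 348; y0_2 = 162; x_3 = 240; y_3 = 290; r_3 = 24; x0_4 = 132; y0_4 = 200; x1_4 = 172; y1_4 = 330; x0_5 = 216; y0_5 = 140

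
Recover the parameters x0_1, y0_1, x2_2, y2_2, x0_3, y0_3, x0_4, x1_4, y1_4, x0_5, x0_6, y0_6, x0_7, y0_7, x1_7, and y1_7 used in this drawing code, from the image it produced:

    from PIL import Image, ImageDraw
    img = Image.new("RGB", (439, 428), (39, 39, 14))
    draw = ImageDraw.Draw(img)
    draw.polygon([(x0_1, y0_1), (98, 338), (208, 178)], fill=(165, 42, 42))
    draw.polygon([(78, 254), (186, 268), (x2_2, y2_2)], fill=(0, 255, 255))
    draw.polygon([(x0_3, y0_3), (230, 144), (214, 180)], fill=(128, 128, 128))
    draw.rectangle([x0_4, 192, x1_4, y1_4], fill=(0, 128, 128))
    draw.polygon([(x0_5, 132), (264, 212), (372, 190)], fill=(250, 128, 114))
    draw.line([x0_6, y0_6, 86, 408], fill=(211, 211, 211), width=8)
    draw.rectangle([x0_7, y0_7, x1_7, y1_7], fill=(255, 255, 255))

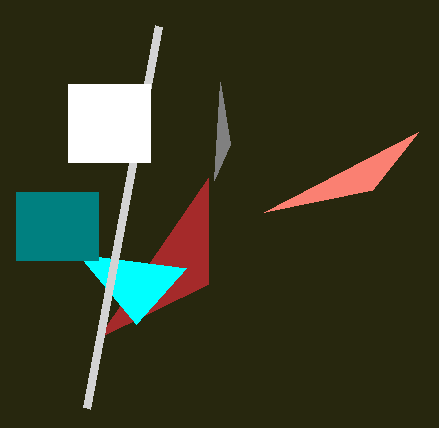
x0_1 = 208
y0_1 = 284
x2_2 = 136
y2_2 = 324
x0_3 = 220
y0_3 = 82
x0_4 = 16
x1_4 = 98
y1_4 = 260
x0_5 = 418
x0_6 = 158
y0_6 = 26
x0_7 = 68
y0_7 = 84
x1_7 = 150
y1_7 = 162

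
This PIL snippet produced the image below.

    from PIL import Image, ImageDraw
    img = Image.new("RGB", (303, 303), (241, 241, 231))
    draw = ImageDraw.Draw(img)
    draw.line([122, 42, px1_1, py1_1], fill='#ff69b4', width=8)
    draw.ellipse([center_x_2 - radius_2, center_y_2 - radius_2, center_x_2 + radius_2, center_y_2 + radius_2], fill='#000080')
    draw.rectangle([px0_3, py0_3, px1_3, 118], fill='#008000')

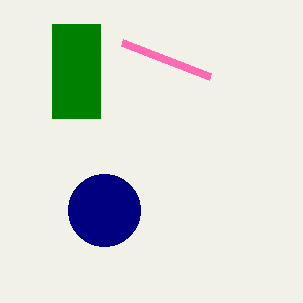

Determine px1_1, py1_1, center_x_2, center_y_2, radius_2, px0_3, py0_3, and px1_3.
px1_1 = 210; py1_1 = 76; center_x_2 = 104; center_y_2 = 210; radius_2 = 36; px0_3 = 52; py0_3 = 24; px1_3 = 100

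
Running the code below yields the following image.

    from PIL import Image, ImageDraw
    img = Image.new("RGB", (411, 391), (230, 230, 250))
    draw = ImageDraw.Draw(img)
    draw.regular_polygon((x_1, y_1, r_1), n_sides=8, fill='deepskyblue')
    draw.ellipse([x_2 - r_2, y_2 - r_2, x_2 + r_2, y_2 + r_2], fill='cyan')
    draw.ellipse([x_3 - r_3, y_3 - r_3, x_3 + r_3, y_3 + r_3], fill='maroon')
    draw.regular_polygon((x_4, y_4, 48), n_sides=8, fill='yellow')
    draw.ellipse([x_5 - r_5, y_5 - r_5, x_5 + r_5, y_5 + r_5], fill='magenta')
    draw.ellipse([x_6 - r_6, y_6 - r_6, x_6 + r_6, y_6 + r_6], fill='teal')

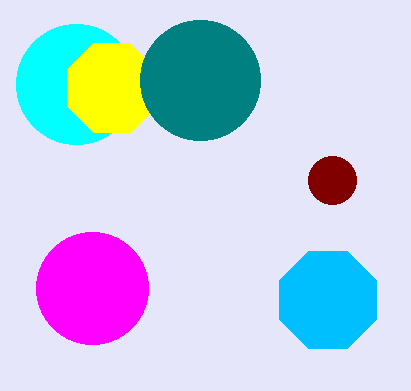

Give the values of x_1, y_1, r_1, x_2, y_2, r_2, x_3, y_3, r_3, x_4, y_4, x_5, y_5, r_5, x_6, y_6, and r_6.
x_1 = 328
y_1 = 300
r_1 = 52
x_2 = 76
y_2 = 84
r_2 = 60
x_3 = 332
y_3 = 180
r_3 = 24
x_4 = 112
y_4 = 88
x_5 = 92
y_5 = 288
r_5 = 56
x_6 = 200
y_6 = 80
r_6 = 60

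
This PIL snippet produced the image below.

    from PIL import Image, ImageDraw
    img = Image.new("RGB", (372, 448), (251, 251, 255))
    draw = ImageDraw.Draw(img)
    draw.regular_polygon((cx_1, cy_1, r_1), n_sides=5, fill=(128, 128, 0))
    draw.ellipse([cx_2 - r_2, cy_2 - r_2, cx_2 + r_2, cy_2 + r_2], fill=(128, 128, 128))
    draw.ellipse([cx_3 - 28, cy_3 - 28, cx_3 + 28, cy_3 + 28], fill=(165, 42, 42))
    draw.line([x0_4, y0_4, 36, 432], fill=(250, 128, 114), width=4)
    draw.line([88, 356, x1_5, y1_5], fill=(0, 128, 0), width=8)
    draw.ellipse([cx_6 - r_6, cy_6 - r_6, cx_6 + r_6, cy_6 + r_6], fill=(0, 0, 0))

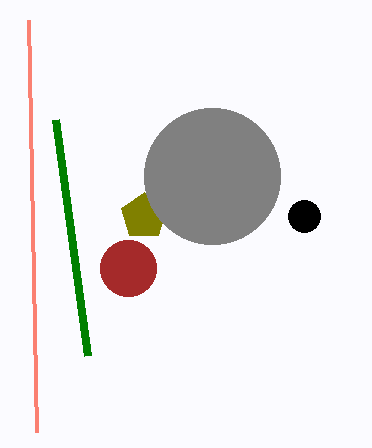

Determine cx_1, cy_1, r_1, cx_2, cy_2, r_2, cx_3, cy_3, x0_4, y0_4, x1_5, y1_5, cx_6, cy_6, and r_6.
cx_1 = 144; cy_1 = 216; r_1 = 24; cx_2 = 212; cy_2 = 176; r_2 = 68; cx_3 = 128; cy_3 = 268; x0_4 = 28; y0_4 = 20; x1_5 = 56; y1_5 = 120; cx_6 = 304; cy_6 = 216; r_6 = 16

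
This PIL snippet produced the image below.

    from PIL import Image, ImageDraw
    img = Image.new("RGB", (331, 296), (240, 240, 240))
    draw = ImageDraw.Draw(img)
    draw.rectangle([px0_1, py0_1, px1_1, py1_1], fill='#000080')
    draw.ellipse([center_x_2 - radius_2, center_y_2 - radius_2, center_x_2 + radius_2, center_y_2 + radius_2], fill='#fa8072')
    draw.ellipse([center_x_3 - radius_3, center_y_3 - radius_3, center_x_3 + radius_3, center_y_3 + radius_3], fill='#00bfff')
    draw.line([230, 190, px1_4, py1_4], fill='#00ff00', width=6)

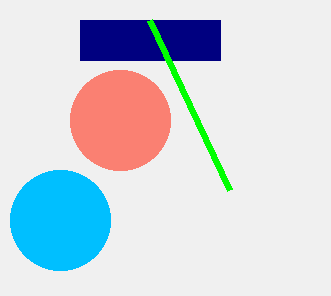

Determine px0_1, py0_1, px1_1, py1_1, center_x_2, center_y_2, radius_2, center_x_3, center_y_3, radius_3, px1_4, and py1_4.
px0_1 = 80
py0_1 = 20
px1_1 = 220
py1_1 = 60
center_x_2 = 120
center_y_2 = 120
radius_2 = 50
center_x_3 = 60
center_y_3 = 220
radius_3 = 50
px1_4 = 150
py1_4 = 20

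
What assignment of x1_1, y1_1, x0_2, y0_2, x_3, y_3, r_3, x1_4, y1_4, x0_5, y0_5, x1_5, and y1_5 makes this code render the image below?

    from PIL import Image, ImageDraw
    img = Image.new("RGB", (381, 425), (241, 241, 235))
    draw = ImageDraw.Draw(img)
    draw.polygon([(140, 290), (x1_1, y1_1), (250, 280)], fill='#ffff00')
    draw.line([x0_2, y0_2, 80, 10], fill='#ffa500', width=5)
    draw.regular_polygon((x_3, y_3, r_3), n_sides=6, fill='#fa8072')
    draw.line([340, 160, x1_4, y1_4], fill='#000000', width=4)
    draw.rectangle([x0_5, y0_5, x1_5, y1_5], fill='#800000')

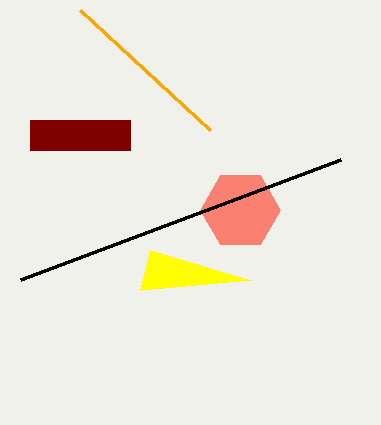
x1_1 = 150, y1_1 = 250, x0_2 = 210, y0_2 = 130, x_3 = 240, y_3 = 210, r_3 = 40, x1_4 = 20, y1_4 = 280, x0_5 = 30, y0_5 = 120, x1_5 = 130, y1_5 = 150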